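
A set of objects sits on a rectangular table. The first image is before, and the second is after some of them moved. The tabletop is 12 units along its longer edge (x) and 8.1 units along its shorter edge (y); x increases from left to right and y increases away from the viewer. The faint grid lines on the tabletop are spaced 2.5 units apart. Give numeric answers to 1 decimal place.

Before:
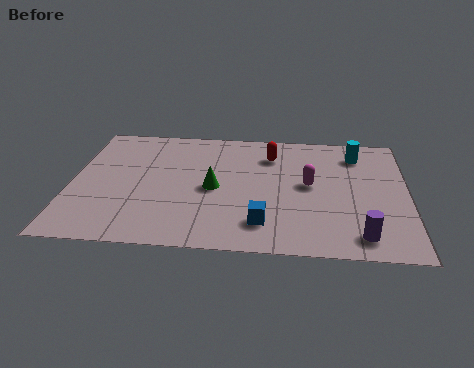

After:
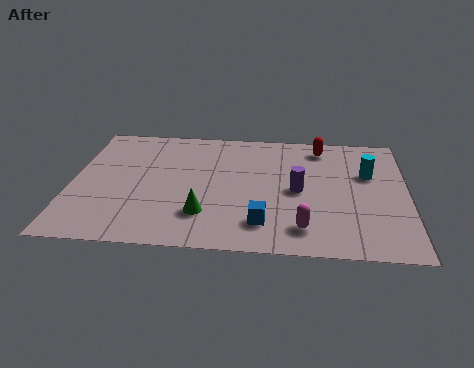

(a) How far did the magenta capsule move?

2.8

From (8.5, 4.3) to (8.3, 1.5), the magenta capsule covered √(0.2² + 2.8²) ≈ 2.8 units.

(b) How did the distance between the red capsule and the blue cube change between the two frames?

+1.1

Before: roughly 4.5 units apart; after: 5.6. That's 1.1 units further apart.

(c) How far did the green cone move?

1.7

From (5.1, 3.8) to (4.8, 2.1), the green cone covered √(0.3² + 1.7²) ≈ 1.7 units.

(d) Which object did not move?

the blue cube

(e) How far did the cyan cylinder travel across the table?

1.4

From (10.2, 6.5) to (10.6, 5.2), the cyan cylinder covered √(0.4² + 1.3²) ≈ 1.4 units.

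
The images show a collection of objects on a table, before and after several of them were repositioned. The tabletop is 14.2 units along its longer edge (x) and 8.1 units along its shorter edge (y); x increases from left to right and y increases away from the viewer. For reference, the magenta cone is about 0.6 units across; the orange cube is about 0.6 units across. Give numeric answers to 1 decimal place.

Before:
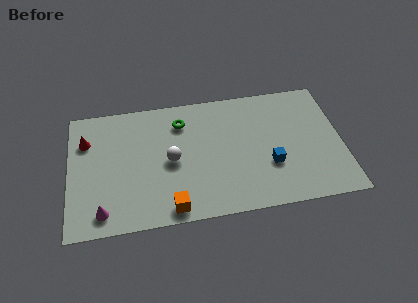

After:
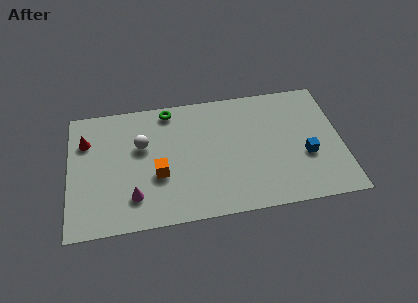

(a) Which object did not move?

the red cone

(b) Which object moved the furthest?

the orange cube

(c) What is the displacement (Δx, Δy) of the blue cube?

(1.9, 0.3)

The blue cube started near (10.4, 2.8) and ended near (12.3, 3.1).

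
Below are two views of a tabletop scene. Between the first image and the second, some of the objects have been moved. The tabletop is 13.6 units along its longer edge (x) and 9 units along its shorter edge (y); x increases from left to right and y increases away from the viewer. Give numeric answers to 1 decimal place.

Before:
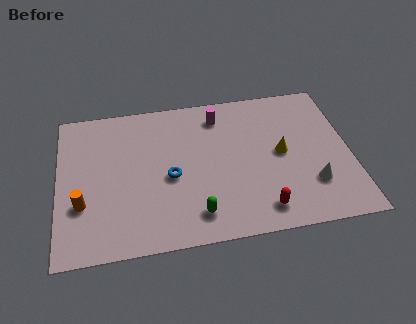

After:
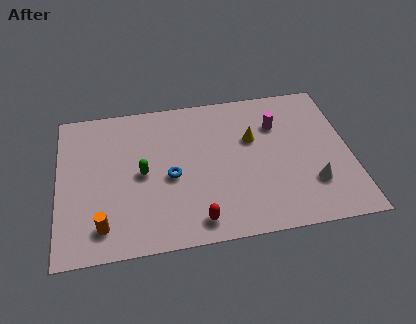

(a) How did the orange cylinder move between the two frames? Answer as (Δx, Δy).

(0.9, -1.4)

The orange cylinder started near (1.1, 3.0) and ended near (2.0, 1.6).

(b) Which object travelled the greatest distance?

the green capsule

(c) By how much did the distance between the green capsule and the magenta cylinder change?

+0.8

The distance was about 5.9 in the first image and 6.7 in the second, so they moved 0.8 units further apart.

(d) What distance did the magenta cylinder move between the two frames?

2.9

The magenta cylinder moved from about (7.6, 7.4) to (10.3, 6.4), a distance of √(2.7² + 1.0²) ≈ 2.9.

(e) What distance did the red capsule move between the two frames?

3.0

From (9.3, 1.4) to (6.3, 1.2), the red capsule covered √(3.0² + 0.2²) ≈ 3.0 units.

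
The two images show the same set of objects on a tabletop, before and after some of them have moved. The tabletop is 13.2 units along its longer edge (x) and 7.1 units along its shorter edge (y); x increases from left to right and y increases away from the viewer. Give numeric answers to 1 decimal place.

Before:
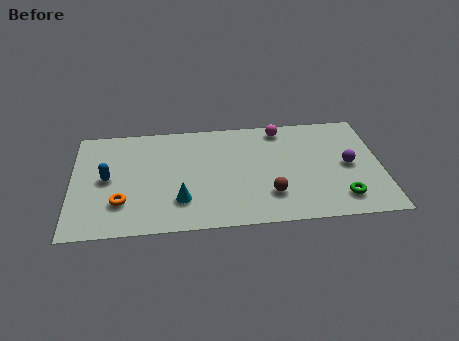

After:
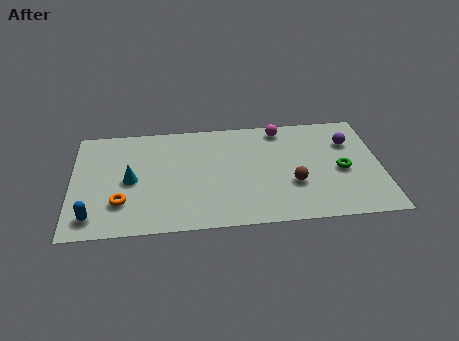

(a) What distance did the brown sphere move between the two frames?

1.2

The brown sphere was near (8.4, 1.9) before and (9.4, 2.5) after, so it travelled √(1.0² + 0.6²) ≈ 1.2 units.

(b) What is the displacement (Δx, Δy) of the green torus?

(0.1, 1.8)

The green torus started near (11.4, 1.4) and ended near (11.5, 3.2).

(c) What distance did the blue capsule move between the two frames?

2.5

The blue capsule was near (1.5, 3.6) before and (0.9, 1.2) after, so it travelled √(0.6² + 2.4²) ≈ 2.5 units.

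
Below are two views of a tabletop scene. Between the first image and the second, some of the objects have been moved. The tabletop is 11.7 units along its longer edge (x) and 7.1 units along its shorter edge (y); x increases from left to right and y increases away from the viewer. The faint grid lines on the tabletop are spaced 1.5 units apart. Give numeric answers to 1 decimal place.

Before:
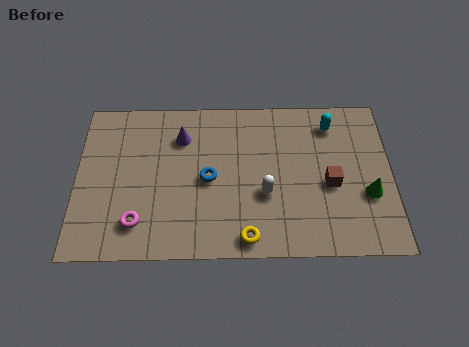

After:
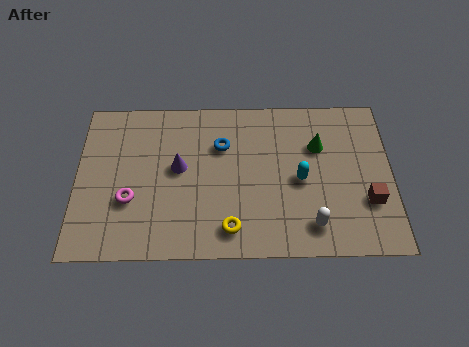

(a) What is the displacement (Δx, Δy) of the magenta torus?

(-0.3, 1.0)

The magenta torus started near (2.3, 1.5) and ended near (2.0, 2.5).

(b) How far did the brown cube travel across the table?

1.6

The brown cube was near (9.4, 3.1) before and (10.8, 2.3) after, so it travelled √(1.4² + 0.8²) ≈ 1.6 units.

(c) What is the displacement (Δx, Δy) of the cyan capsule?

(-1.2, -2.5)

The cyan capsule started near (9.5, 5.8) and ended near (8.3, 3.3).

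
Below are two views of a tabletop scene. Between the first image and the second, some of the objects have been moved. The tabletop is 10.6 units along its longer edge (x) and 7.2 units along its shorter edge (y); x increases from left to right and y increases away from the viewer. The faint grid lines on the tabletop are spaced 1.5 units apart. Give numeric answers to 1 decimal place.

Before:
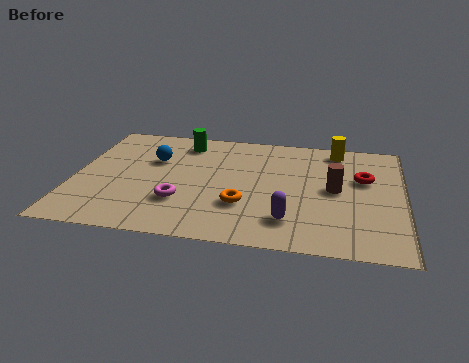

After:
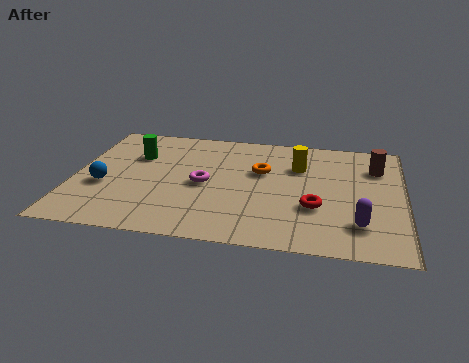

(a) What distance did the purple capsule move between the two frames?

2.2

The purple capsule moved from about (7.0, 1.6) to (9.2, 1.7), a distance of √(2.2² + 0.1²) ≈ 2.2.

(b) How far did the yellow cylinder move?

1.8

The yellow cylinder was near (8.4, 6.3) before and (7.2, 5.0) after, so it travelled √(1.2² + 1.3²) ≈ 1.8 units.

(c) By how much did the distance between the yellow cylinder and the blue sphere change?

+0.5

They were about 6.1 units apart before and 6.6 after — 0.5 units further apart.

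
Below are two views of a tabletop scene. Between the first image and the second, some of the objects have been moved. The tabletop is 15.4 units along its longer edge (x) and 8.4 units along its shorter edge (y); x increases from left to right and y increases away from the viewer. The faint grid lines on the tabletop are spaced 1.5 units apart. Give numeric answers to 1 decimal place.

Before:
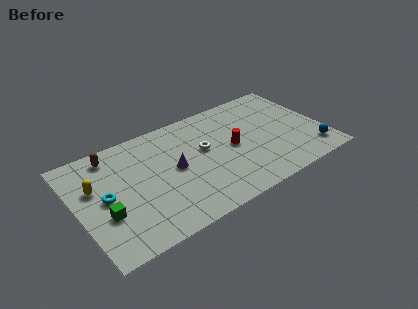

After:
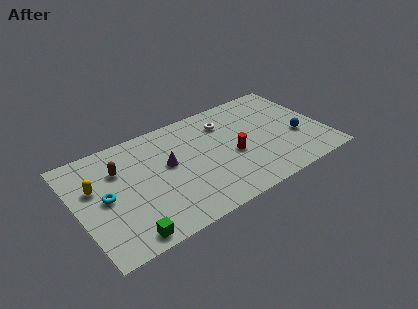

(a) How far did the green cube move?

2.3

The green cube moved from about (1.5, 3.0) to (2.5, 0.9), a distance of √(1.0² + 2.1²) ≈ 2.3.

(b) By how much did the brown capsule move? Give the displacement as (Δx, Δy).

(0.3, -1.3)

The brown capsule started near (2.5, 7.2) and ended near (2.8, 5.9).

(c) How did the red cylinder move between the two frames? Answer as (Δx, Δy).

(-0.1, -0.6)

From the two frames, the red cylinder sits at roughly (9.7, 4.2) before and (9.6, 3.6) after.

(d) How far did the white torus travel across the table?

2.2

The white torus moved from about (8.0, 4.9) to (9.6, 6.4), a distance of √(1.6² + 1.5²) ≈ 2.2.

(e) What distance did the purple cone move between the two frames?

0.6

The purple cone moved from about (6.0, 4.3) to (5.7, 4.8), a distance of √(0.3² + 0.5²) ≈ 0.6.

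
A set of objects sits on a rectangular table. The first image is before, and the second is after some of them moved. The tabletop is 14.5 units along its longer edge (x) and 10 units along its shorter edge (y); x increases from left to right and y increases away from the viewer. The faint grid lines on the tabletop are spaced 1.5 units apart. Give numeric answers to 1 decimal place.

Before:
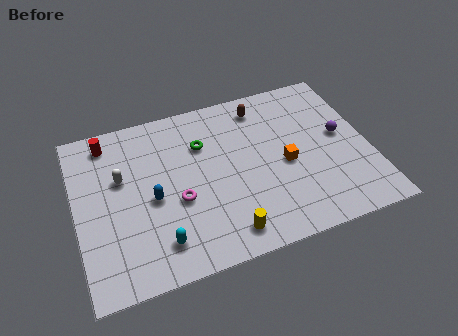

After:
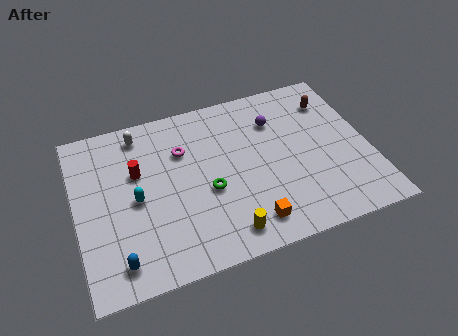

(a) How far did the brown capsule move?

3.6

From (9.5, 8.4) to (13.0, 7.7), the brown capsule covered √(3.5² + 0.7²) ≈ 3.6 units.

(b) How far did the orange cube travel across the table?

3.6

From (10.3, 4.5) to (8.2, 1.6), the orange cube covered √(2.1² + 2.9²) ≈ 3.6 units.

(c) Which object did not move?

the yellow cylinder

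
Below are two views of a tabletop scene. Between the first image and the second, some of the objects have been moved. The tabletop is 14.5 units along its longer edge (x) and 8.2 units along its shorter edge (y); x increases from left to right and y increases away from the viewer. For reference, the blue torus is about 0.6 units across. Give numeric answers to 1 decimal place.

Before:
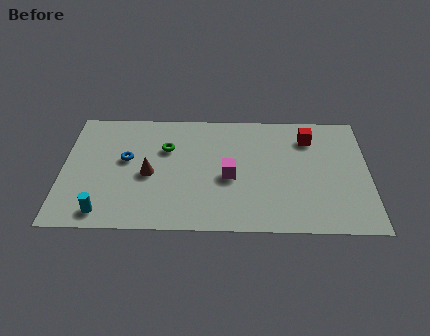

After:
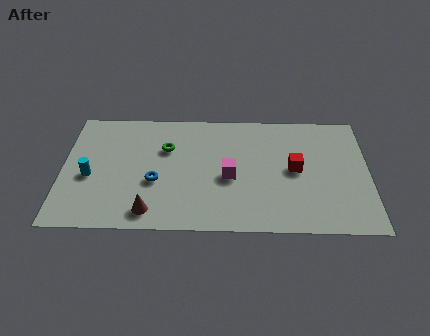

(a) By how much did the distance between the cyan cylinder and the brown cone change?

+0.4

They were about 3.3 units apart before and 3.7 after — 0.4 units further apart.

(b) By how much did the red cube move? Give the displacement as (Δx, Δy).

(-0.7, -2.2)

From the two frames, the red cube sits at roughly (11.7, 6.4) before and (11.0, 4.2) after.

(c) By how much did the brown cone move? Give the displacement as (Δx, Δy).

(0.1, -2.5)

The brown cone started near (4.1, 3.7) and ended near (4.2, 1.2).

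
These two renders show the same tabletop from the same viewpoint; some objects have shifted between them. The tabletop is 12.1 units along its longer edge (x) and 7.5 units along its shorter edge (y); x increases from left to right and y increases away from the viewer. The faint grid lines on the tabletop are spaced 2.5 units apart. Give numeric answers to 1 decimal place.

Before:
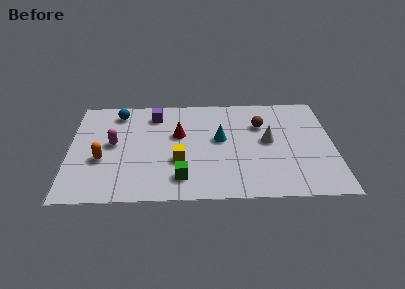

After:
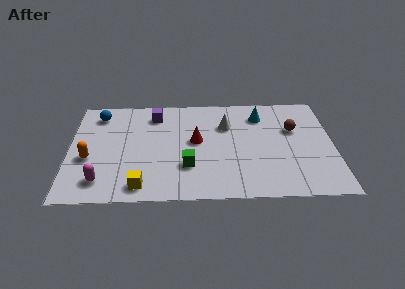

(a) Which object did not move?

the purple cube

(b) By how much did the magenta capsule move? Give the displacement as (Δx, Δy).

(-0.5, -2.6)

The magenta capsule started near (2.0, 4.0) and ended near (1.5, 1.4).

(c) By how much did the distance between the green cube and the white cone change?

-1.3

Before: roughly 4.7 units apart; after: 3.4. That's 1.3 units closer together.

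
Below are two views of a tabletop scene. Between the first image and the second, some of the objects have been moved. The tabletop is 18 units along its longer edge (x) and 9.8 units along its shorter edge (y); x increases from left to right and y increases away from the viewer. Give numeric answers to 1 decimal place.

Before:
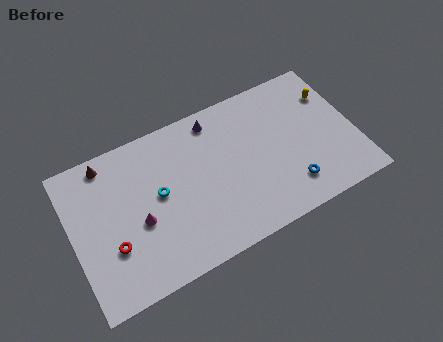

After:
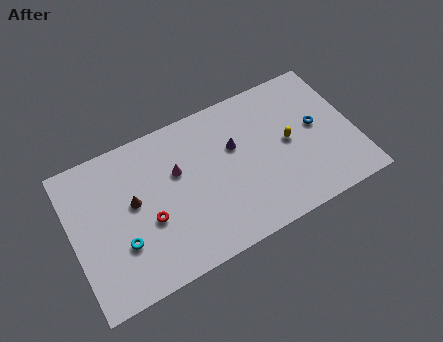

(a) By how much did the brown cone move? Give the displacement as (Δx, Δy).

(1.3, -3.2)

From the two frames, the brown cone sits at roughly (2.6, 8.7) before and (3.9, 5.5) after.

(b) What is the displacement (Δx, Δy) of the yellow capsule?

(-3.1, -2.1)

The yellow capsule started near (16.9, 7.1) and ended near (13.8, 5.0).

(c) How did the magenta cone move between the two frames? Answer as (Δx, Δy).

(2.7, 2.1)

The magenta cone was at about (4.1, 4.1) and moved to about (6.8, 6.2).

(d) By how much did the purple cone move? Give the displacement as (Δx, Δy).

(1.0, -2.3)

The purple cone started near (9.5, 8.5) and ended near (10.5, 6.2).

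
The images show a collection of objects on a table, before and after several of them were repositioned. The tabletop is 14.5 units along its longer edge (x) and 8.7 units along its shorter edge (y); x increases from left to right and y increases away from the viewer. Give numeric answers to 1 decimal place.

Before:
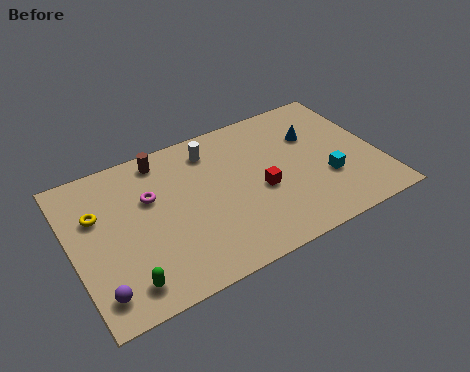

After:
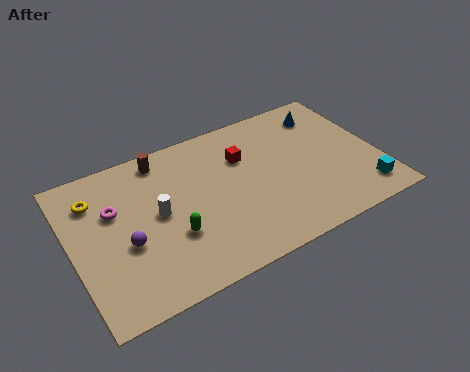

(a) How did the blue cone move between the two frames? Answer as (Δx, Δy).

(0.8, 1.1)

The blue cone started near (11.7, 5.9) and ended near (12.5, 7.0).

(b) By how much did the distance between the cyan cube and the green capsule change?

-0.9

The distance was about 9.9 in the first image and 9.0 in the second, so they moved 0.9 units closer together.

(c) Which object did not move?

the brown cylinder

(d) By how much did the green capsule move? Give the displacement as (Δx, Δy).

(2.4, 1.6)

The green capsule was at about (2.1, 1.4) and moved to about (4.5, 3.0).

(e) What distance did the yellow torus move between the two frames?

0.9

The yellow torus moved from about (1.3, 5.7) to (1.3, 6.6), a distance of √(0.0² + 0.9²) ≈ 0.9.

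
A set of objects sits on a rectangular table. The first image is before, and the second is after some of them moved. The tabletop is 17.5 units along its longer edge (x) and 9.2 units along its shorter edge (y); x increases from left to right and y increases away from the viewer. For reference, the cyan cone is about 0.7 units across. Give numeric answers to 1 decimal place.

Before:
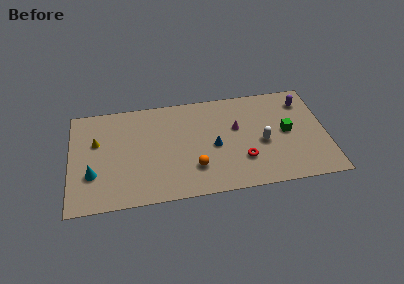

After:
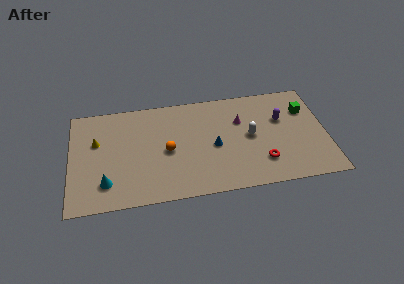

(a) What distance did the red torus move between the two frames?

1.4

From (11.7, 2.7) to (13.0, 2.3), the red torus covered √(1.3² + 0.4²) ≈ 1.4 units.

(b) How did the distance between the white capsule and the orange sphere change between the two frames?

+0.8

The distance was about 4.9 in the first image and 5.7 in the second, so they moved 0.8 units further apart.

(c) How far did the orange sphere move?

2.5

The orange sphere moved from about (8.4, 2.5) to (6.6, 4.3), a distance of √(1.8² + 1.8²) ≈ 2.5.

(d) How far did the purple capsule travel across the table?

2.1

From (16.1, 7.3) to (14.5, 5.9), the purple capsule covered √(1.6² + 1.4²) ≈ 2.1 units.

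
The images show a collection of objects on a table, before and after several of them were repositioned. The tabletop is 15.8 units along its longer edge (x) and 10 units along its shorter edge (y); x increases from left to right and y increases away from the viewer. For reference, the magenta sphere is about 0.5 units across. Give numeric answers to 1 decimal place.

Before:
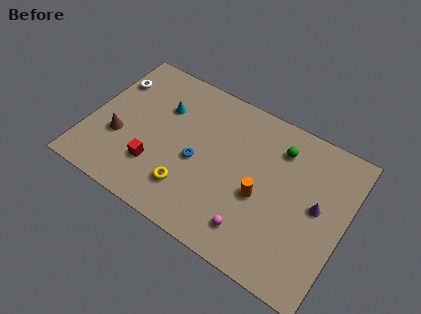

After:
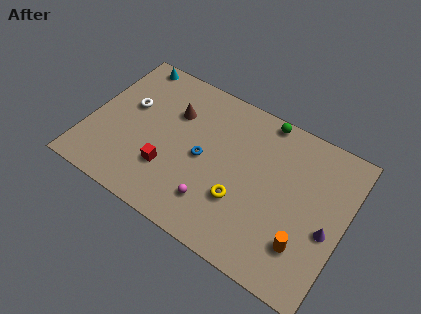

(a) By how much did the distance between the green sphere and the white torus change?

-1.9

They were about 10.5 units apart before and 8.6 after — 1.9 units closer together.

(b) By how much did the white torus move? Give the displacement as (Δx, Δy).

(1.3, -1.3)

The white torus started near (0.9, 7.3) and ended near (2.2, 6.0).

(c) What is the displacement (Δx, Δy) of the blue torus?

(0.3, 0.4)

The blue torus started near (6.8, 4.4) and ended near (7.1, 4.8).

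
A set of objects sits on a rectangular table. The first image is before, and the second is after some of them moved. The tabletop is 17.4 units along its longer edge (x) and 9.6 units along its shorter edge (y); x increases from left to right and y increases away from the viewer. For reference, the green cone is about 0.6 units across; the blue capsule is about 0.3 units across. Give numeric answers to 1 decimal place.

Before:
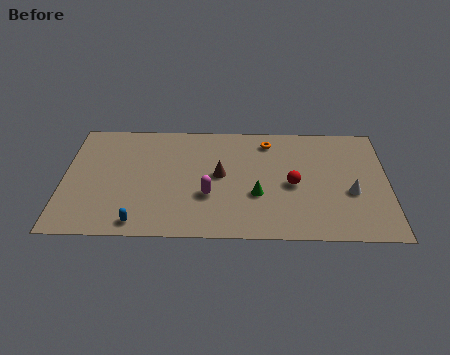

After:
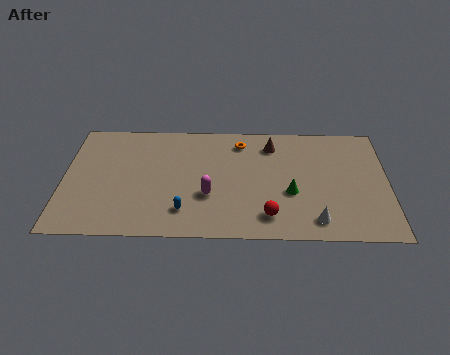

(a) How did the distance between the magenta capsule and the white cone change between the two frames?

-1.6

The distance was about 7.6 in the first image and 6.0 in the second, so they moved 1.6 units closer together.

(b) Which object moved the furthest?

the brown cone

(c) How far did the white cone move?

3.0

The white cone moved from about (15.4, 3.8) to (13.5, 1.5), a distance of √(1.9² + 2.3²) ≈ 3.0.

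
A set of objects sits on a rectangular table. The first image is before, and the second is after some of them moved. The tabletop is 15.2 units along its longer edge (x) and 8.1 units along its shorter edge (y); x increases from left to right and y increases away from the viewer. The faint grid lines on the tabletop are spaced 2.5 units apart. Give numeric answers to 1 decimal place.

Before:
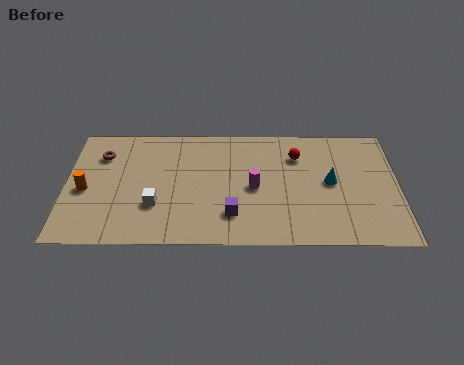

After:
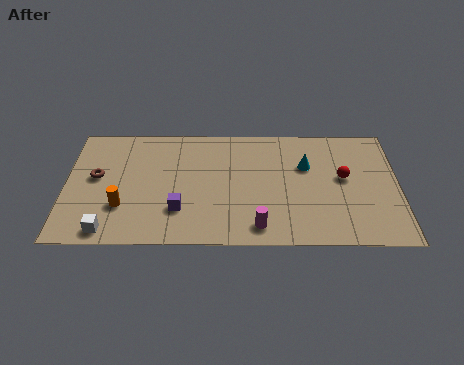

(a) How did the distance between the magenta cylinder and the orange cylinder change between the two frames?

-1.4

The distance was about 7.7 in the first image and 6.3 in the second, so they moved 1.4 units closer together.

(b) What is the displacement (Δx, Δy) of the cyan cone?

(-1.1, 1.1)

The cyan cone was at about (12.1, 4.2) and moved to about (11.0, 5.3).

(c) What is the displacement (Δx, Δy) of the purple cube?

(-2.4, 0.3)

From the two frames, the purple cube sits at roughly (7.6, 2.0) before and (5.2, 2.3) after.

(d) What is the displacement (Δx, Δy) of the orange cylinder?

(1.7, -1.1)

The orange cylinder started near (0.9, 3.6) and ended near (2.6, 2.5).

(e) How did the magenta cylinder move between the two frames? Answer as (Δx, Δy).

(0.2, -2.6)

The magenta cylinder was at about (8.6, 3.8) and moved to about (8.8, 1.2).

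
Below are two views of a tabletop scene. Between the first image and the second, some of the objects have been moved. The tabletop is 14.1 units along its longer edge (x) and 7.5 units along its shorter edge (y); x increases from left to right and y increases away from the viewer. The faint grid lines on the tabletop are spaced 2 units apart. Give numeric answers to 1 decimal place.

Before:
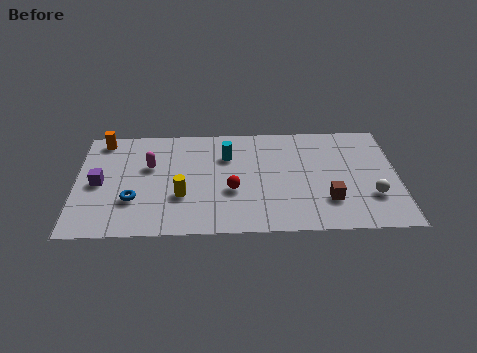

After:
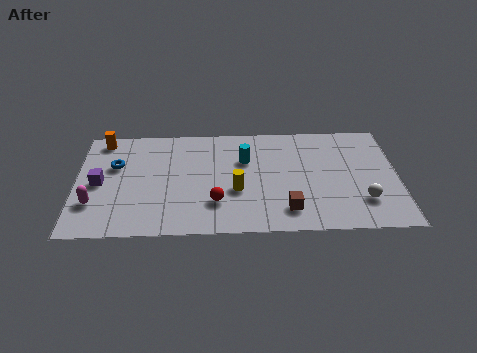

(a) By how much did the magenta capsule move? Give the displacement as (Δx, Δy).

(-2.4, -2.5)

The magenta capsule was at about (3.2, 4.7) and moved to about (0.8, 2.2).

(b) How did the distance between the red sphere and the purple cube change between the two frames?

-0.5

The distance was about 5.8 in the first image and 5.3 in the second, so they moved 0.5 units closer together.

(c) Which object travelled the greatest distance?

the magenta capsule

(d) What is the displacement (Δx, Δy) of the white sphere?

(-0.4, -0.3)

From the two frames, the white sphere sits at roughly (12.9, 2.3) before and (12.5, 2.0) after.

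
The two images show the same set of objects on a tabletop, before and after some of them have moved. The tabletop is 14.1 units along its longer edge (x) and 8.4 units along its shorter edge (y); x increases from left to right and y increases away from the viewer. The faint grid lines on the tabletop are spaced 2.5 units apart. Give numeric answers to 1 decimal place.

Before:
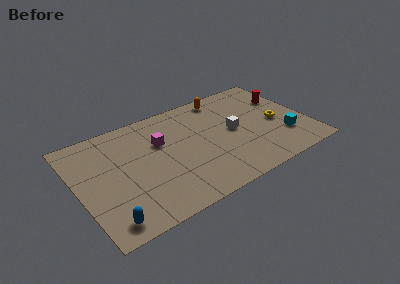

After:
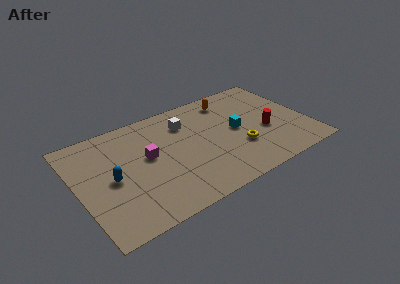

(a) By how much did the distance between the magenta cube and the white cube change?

-1.5

The distance was about 4.6 in the first image and 3.1 in the second, so they moved 1.5 units closer together.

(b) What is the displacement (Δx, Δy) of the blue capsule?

(0.7, 2.9)

The blue capsule was at about (1.3, 1.1) and moved to about (2.0, 4.0).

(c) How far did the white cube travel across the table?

3.4

The white cube moved from about (9.6, 4.3) to (6.9, 6.3), a distance of √(2.7² + 2.0²) ≈ 3.4.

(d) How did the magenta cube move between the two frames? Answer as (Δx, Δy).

(-0.9, -0.8)

The magenta cube started near (5.2, 5.5) and ended near (4.3, 4.7).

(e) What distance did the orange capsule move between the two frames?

0.5

From (9.5, 7.4) to (9.8, 7.0), the orange capsule covered √(0.3² + 0.4²) ≈ 0.5 units.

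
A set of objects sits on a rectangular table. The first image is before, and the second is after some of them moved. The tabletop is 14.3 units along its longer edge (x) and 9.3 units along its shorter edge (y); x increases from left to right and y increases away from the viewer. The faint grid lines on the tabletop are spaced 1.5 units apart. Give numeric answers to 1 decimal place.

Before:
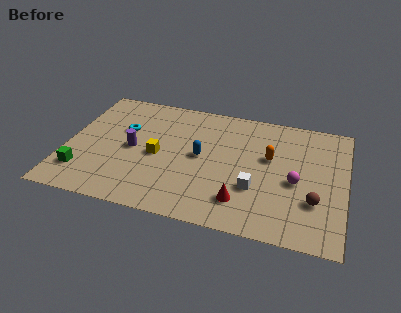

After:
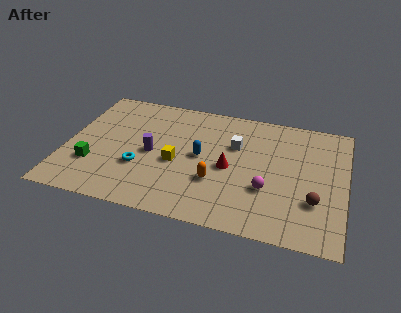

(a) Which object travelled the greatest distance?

the orange capsule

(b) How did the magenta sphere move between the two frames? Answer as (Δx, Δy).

(-1.4, -0.9)

The magenta sphere was at about (11.8, 4.1) and moved to about (10.4, 3.2).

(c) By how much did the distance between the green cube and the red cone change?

-1.1

The distance was about 8.2 in the first image and 7.1 in the second, so they moved 1.1 units closer together.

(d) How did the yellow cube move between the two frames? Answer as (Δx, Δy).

(1.0, -0.3)

The yellow cube was at about (4.7, 4.3) and moved to about (5.7, 4.0).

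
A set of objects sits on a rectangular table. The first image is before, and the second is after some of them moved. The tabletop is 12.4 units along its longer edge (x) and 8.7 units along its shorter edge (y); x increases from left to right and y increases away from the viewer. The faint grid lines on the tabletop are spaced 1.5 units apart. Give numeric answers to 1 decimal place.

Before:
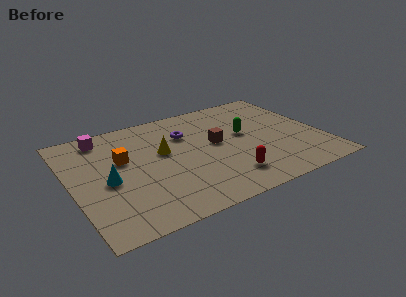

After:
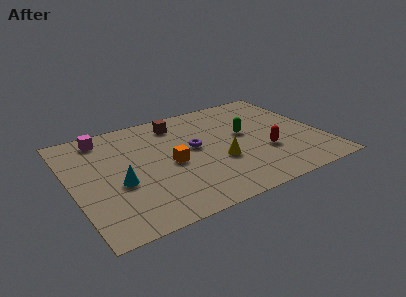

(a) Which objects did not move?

the green capsule and the magenta cube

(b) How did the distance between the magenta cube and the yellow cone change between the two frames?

+3.1

The distance was about 3.6 in the first image and 6.7 in the second, so they moved 3.1 units further apart.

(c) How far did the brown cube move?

3.0

The brown cube moved from about (7.2, 4.7) to (5.6, 7.2), a distance of √(1.6² + 2.5²) ≈ 3.0.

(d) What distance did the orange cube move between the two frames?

2.6

The orange cube was near (2.6, 5.3) before and (4.8, 4.0) after, so it travelled √(2.2² + 1.3²) ≈ 2.6 units.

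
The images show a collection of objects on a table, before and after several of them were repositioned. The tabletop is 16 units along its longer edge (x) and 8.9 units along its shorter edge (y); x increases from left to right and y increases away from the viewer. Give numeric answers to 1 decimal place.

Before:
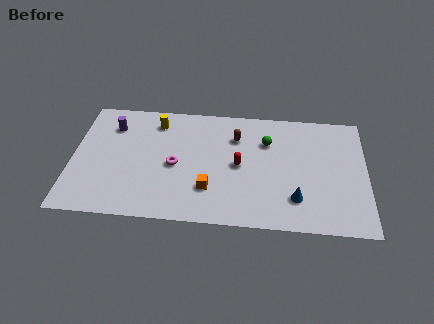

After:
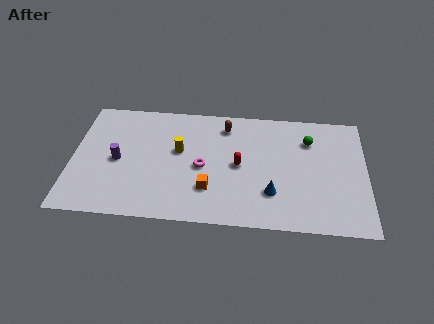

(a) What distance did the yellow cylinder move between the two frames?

2.5

From (4.5, 7.3) to (5.8, 5.2), the yellow cylinder covered √(1.3² + 2.1²) ≈ 2.5 units.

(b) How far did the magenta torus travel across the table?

1.5

From (5.6, 4.1) to (7.1, 4.1), the magenta torus covered √(1.5² + 0.0²) ≈ 1.5 units.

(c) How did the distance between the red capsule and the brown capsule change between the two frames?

+0.9

The distance was about 2.1 in the first image and 3.0 in the second, so they moved 0.9 units further apart.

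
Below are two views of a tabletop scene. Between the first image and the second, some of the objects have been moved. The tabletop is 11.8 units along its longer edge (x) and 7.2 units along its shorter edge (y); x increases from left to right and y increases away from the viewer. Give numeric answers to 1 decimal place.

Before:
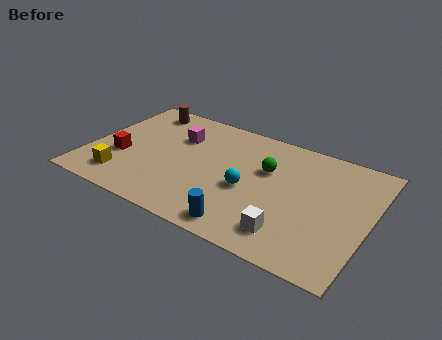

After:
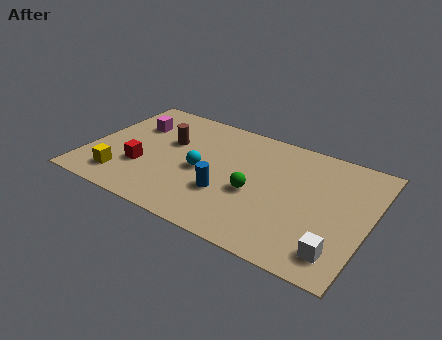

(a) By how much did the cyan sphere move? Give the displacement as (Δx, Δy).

(-2.0, 0.2)

The cyan sphere started near (6.8, 3.1) and ended near (4.8, 3.3).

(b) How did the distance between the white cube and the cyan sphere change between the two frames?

+3.7

The distance was about 2.6 in the first image and 6.3 in the second, so they moved 3.7 units further apart.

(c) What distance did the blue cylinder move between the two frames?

1.8

From (7.0, 0.9) to (6.0, 2.4), the blue cylinder covered √(1.0² + 1.5²) ≈ 1.8 units.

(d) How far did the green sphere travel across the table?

1.6

The green sphere moved from about (7.4, 4.6) to (7.1, 3.0), a distance of √(0.3² + 1.6²) ≈ 1.6.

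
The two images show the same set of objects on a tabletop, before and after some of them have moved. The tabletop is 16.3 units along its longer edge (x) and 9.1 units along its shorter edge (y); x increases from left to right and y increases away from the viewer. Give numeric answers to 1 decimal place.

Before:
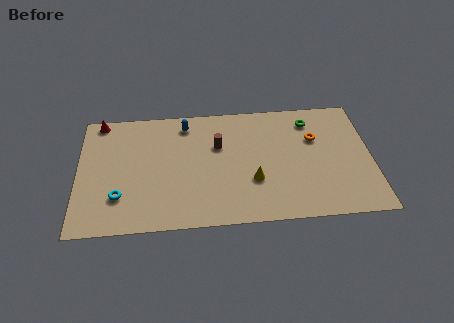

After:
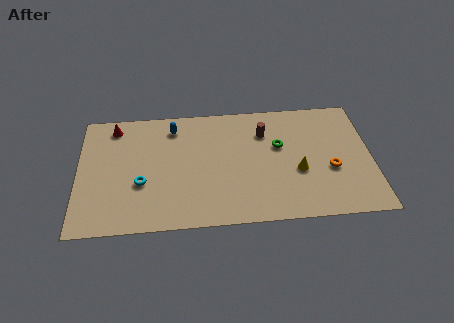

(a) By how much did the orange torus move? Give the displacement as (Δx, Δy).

(0.8, -2.4)

The orange torus started near (13.2, 6.0) and ended near (14.0, 3.6).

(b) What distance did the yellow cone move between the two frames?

2.5

The yellow cone moved from about (9.7, 3.1) to (12.2, 3.6), a distance of √(2.5² + 0.5²) ≈ 2.5.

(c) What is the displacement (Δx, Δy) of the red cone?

(0.8, -0.5)

The red cone started near (1.2, 8.3) and ended near (2.0, 7.8).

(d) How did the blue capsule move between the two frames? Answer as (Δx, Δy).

(-0.7, -0.2)

The blue capsule was at about (6.0, 7.7) and moved to about (5.3, 7.5).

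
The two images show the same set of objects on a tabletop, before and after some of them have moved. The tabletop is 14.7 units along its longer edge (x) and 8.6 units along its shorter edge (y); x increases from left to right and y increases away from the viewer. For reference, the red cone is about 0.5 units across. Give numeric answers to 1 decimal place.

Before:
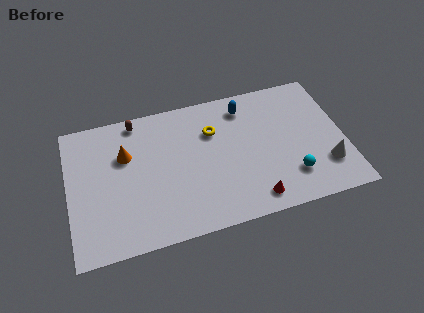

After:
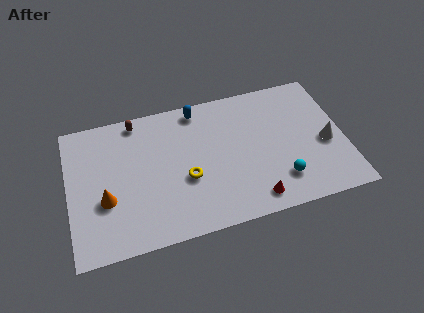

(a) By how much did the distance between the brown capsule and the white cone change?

-0.5

Before: roughly 11.2 units apart; after: 10.7. That's 0.5 units closer together.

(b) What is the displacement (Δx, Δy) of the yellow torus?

(-1.6, -2.6)

The yellow torus was at about (7.8, 6.0) and moved to about (6.2, 3.4).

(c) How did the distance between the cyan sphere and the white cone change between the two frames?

+1.2

Before: roughly 1.9 units apart; after: 3.1. That's 1.2 units further apart.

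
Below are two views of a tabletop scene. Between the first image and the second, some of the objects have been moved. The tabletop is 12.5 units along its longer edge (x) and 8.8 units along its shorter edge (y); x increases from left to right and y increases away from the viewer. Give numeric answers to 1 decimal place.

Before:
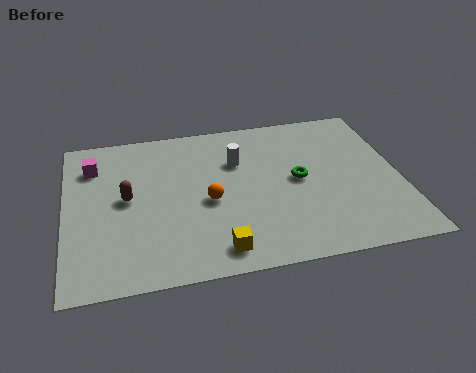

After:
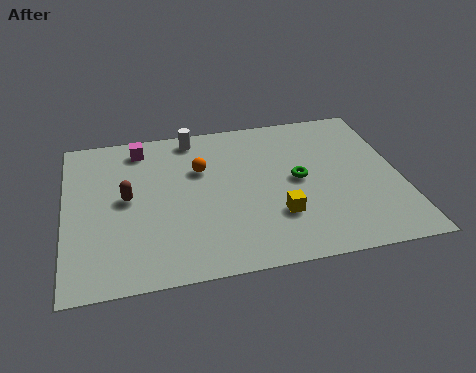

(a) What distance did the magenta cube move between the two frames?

2.0

The magenta cube was near (1.1, 6.7) before and (2.9, 7.5) after, so it travelled √(1.8² + 0.8²) ≈ 2.0 units.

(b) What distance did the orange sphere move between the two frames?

1.9

The orange sphere moved from about (5.3, 3.9) to (5.1, 5.8), a distance of √(0.2² + 1.9²) ≈ 1.9.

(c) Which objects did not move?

the green torus and the brown capsule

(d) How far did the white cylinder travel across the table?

2.4

The white cylinder moved from about (6.5, 6.0) to (4.9, 7.8), a distance of √(1.6² + 1.8²) ≈ 2.4.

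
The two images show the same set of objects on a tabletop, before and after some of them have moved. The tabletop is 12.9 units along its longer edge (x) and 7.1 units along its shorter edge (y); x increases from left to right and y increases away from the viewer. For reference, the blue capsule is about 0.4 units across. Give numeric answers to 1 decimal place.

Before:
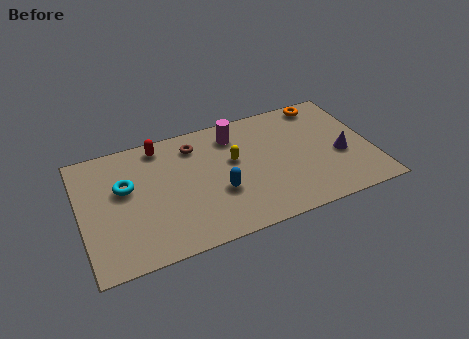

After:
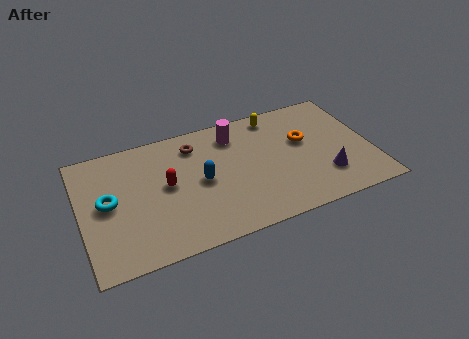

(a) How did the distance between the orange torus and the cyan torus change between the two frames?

-0.5

Before: roughly 9.3 units apart; after: 8.8. That's 0.5 units closer together.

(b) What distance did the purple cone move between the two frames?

1.3

From (11.5, 2.9) to (10.7, 1.9), the purple cone covered √(0.8² + 1.0²) ≈ 1.3 units.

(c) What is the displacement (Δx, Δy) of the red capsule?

(0.1, -2.4)

The red capsule started near (3.7, 6.2) and ended near (3.8, 3.8).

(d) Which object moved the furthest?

the yellow capsule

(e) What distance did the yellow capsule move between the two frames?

2.9

From (6.8, 4.2) to (8.9, 6.2), the yellow capsule covered √(2.1² + 2.0²) ≈ 2.9 units.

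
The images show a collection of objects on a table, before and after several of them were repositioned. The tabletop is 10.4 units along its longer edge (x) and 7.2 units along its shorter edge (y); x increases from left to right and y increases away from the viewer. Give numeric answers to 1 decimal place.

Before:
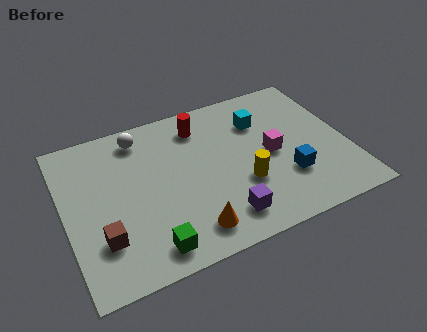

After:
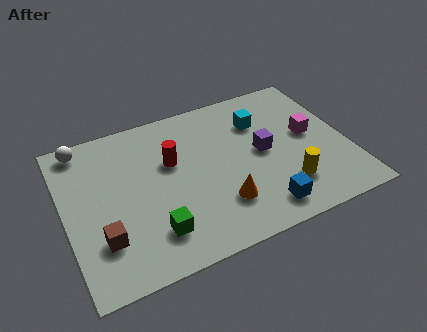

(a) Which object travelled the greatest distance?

the purple cube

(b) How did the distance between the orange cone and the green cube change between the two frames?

+1.0

They were about 1.5 units apart before and 2.5 after — 1.0 units further apart.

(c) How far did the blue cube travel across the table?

1.6

The blue cube moved from about (8.0, 2.2) to (6.9, 1.1), a distance of √(1.1² + 1.1²) ≈ 1.6.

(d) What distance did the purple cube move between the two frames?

3.0

From (5.5, 1.3) to (7.3, 3.7), the purple cube covered √(1.8² + 2.4²) ≈ 3.0 units.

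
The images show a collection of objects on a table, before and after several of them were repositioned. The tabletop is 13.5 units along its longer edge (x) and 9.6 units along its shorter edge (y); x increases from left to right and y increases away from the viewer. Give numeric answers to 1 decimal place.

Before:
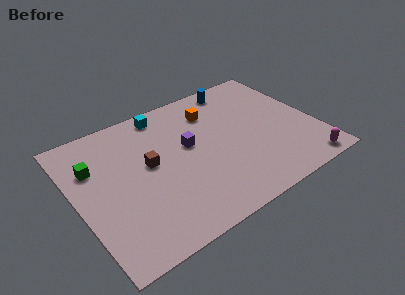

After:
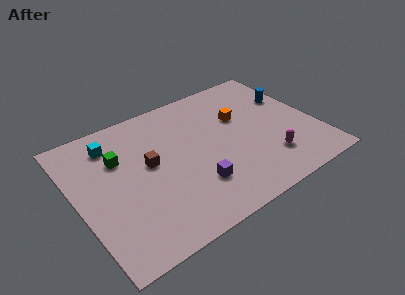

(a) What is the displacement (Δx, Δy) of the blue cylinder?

(2.7, -2.2)

The blue cylinder started near (9.8, 8.5) and ended near (12.5, 6.3).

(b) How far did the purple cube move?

2.9

From (6.4, 5.5) to (6.2, 2.6), the purple cube covered √(0.2² + 2.9²) ≈ 2.9 units.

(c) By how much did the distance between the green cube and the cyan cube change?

-3.5

They were about 4.7 units apart before and 1.2 after — 3.5 units closer together.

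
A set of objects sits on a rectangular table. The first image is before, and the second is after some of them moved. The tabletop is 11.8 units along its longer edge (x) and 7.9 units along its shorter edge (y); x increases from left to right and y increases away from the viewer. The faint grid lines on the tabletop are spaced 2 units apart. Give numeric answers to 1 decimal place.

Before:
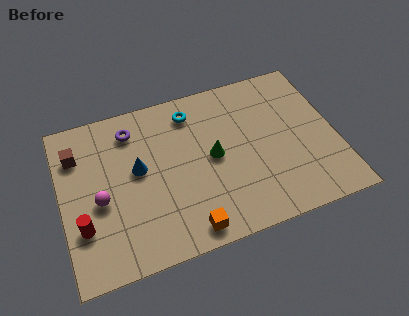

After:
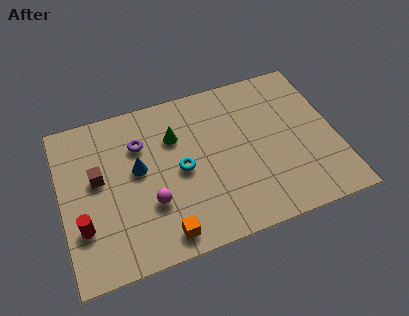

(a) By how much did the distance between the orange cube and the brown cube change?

-2.3

Before: roughly 6.6 units apart; after: 4.3. That's 2.3 units closer together.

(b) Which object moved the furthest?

the cyan torus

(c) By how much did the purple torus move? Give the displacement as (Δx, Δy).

(0.3, -0.8)

The purple torus started near (3.2, 6.4) and ended near (3.5, 5.6).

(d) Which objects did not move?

the red cylinder and the blue cone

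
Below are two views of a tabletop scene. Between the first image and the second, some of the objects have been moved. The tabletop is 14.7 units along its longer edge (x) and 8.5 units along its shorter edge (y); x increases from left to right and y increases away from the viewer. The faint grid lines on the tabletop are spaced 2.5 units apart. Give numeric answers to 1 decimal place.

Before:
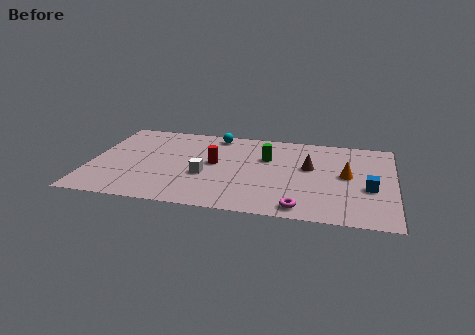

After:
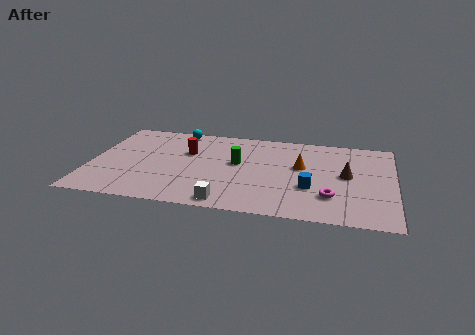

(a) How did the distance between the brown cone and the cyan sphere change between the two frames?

+3.7

The distance was about 5.3 in the first image and 9.0 in the second, so they moved 3.7 units further apart.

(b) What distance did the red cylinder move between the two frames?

1.7

From (6.0, 4.6) to (4.6, 5.5), the red cylinder covered √(1.4² + 0.9²) ≈ 1.7 units.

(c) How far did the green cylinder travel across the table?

1.6

The green cylinder moved from about (8.5, 5.6) to (7.1, 4.8), a distance of √(1.4² + 0.8²) ≈ 1.6.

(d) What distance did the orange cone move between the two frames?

2.3

The orange cone moved from about (12.4, 4.5) to (10.2, 5.0), a distance of √(2.2² + 0.5²) ≈ 2.3.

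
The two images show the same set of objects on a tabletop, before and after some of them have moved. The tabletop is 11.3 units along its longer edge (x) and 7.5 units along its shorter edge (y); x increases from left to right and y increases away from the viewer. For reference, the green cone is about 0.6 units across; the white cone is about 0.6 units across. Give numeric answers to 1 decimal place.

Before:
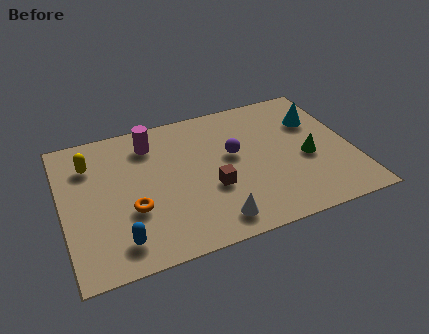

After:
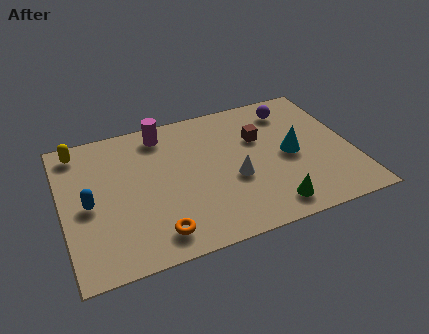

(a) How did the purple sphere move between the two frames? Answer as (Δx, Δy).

(2.5, 1.8)

The purple sphere started near (6.7, 4.3) and ended near (9.2, 6.1).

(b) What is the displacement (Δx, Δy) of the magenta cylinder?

(0.5, 0.4)

From the two frames, the magenta cylinder sits at roughly (3.6, 6.0) before and (4.1, 6.4) after.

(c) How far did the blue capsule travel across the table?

2.4

From (2.0, 1.3) to (1.0, 3.5), the blue capsule covered √(1.0² + 2.2²) ≈ 2.4 units.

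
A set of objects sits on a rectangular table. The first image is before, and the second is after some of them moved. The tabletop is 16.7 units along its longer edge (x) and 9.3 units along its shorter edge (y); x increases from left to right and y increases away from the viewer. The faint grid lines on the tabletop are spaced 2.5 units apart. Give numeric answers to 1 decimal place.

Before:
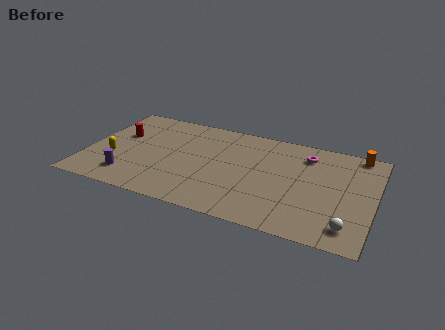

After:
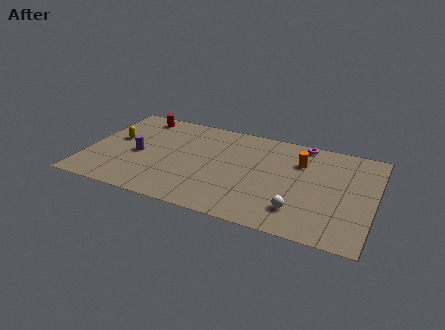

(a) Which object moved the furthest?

the orange cylinder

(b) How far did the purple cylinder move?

2.3

From (2.7, 1.9) to (3.0, 4.2), the purple cylinder covered √(0.3² + 2.3²) ≈ 2.3 units.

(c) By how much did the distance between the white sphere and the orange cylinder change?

-2.4

The distance was about 6.9 in the first image and 4.5 in the second, so they moved 2.4 units closer together.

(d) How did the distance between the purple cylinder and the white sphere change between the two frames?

-2.9

Before: roughly 12.7 units apart; after: 9.8. That's 2.9 units closer together.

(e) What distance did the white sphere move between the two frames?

2.8

From (15.4, 1.6) to (12.6, 2.1), the white sphere covered √(2.8² + 0.5²) ≈ 2.8 units.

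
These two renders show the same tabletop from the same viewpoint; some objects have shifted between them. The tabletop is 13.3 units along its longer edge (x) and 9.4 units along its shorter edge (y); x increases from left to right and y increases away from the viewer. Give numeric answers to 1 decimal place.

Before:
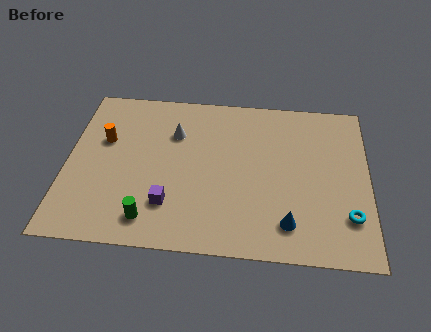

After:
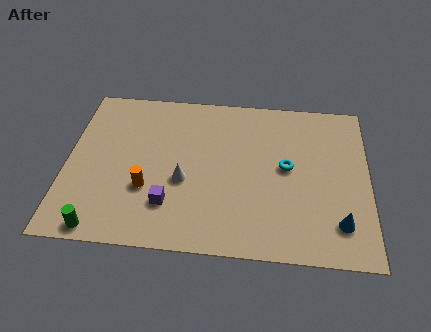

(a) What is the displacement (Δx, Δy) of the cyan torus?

(-2.7, 2.6)

From the two frames, the cyan torus sits at roughly (12.4, 2.4) before and (9.7, 5.0) after.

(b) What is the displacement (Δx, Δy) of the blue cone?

(2.2, 0.2)

The blue cone was at about (9.8, 1.8) and moved to about (12.0, 2.0).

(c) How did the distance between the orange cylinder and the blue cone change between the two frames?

-0.7

The distance was about 9.2 in the first image and 8.5 in the second, so they moved 0.7 units closer together.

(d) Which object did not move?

the purple cube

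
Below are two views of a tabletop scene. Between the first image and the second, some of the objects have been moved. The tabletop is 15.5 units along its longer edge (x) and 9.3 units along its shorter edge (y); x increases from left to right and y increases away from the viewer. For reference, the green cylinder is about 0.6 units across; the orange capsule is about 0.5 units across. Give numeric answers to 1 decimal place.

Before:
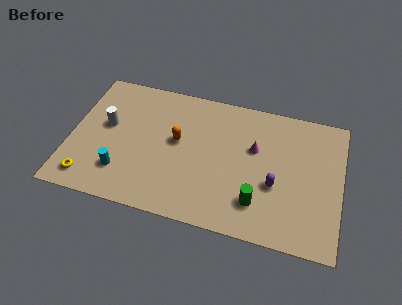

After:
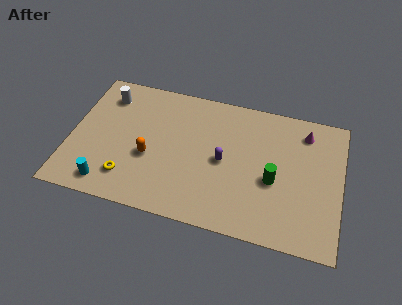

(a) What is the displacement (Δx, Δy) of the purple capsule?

(-3.0, 0.9)

From the two frames, the purple capsule sits at roughly (11.8, 3.6) before and (8.8, 4.5) after.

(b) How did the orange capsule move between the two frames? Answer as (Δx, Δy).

(-1.5, -1.5)

From the two frames, the orange capsule sits at roughly (6.1, 5.2) before and (4.6, 3.7) after.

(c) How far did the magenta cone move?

3.3

The magenta cone was near (10.5, 5.8) before and (13.3, 7.6) after, so it travelled √(2.8² + 1.8²) ≈ 3.3 units.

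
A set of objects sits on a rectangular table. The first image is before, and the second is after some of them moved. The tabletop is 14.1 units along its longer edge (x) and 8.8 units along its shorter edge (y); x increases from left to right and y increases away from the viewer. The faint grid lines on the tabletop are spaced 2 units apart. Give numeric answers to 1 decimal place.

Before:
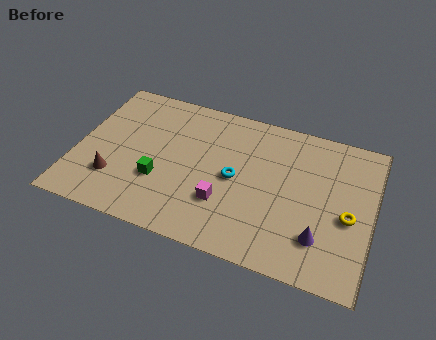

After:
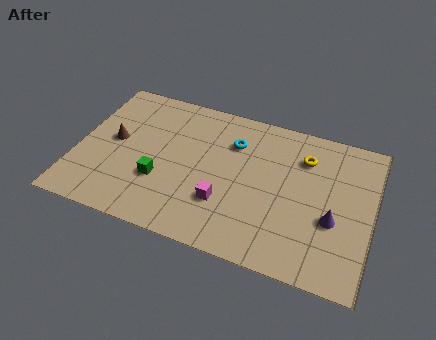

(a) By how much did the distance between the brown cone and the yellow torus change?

-1.9

The distance was about 11.1 in the first image and 9.2 in the second, so they moved 1.9 units closer together.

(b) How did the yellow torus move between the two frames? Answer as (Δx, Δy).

(-2.3, 2.8)

The yellow torus started near (13.0, 3.8) and ended near (10.7, 6.6).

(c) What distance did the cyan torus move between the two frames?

2.1

From (7.6, 4.3) to (7.3, 6.4), the cyan torus covered √(0.3² + 2.1²) ≈ 2.1 units.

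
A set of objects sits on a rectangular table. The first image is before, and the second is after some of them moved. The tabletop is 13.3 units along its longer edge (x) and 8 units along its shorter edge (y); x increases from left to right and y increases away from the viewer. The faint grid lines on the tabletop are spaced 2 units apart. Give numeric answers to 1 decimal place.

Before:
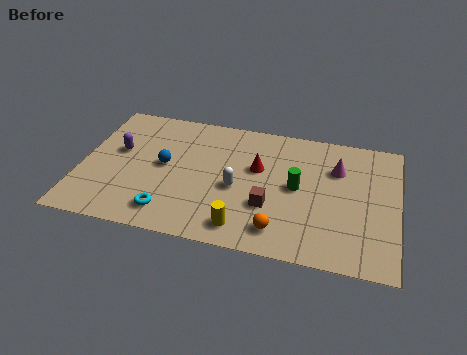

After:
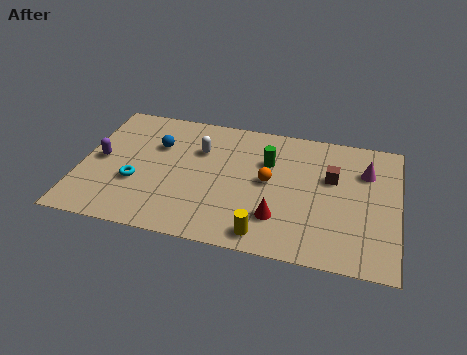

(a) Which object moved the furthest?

the brown cube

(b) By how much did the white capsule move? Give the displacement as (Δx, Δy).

(-1.7, 2.0)

The white capsule was at about (6.6, 3.5) and moved to about (4.9, 5.5).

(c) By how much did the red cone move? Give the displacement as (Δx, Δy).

(1.0, -2.8)

The red cone started near (7.4, 4.9) and ended near (8.4, 2.1).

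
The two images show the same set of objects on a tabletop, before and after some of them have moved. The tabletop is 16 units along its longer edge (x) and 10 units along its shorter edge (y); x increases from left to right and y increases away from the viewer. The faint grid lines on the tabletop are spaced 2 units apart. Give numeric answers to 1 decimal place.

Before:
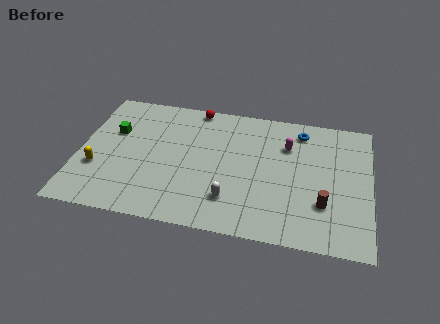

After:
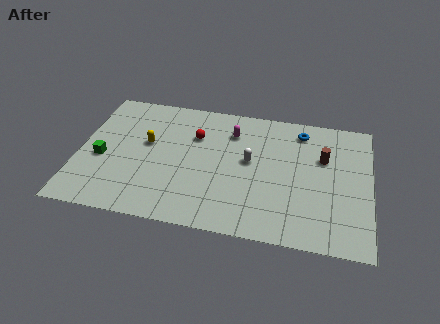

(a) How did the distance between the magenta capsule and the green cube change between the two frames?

-1.8

Before: roughly 9.6 units apart; after: 7.8. That's 1.8 units closer together.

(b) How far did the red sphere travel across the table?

2.3

From (6.2, 9.2) to (6.3, 6.9), the red sphere covered √(0.1² + 2.3²) ≈ 2.3 units.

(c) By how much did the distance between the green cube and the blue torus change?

+1.1

The distance was about 10.5 in the first image and 11.6 in the second, so they moved 1.1 units further apart.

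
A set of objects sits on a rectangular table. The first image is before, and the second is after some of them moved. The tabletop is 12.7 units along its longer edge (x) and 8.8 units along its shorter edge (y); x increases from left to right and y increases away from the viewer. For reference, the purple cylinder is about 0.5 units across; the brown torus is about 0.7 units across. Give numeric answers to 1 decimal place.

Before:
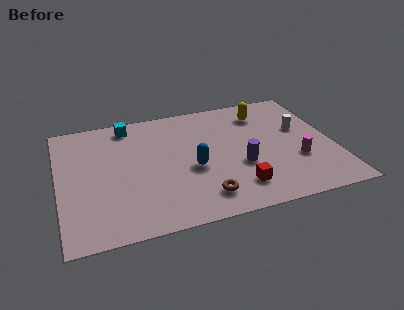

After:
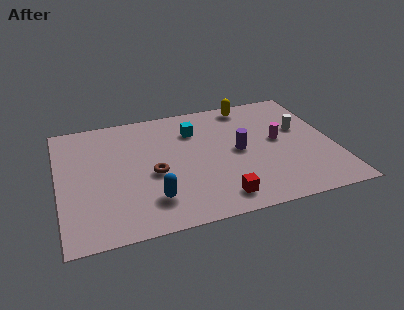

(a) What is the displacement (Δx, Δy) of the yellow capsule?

(-0.6, 0.8)

The yellow capsule was at about (9.7, 7.0) and moved to about (9.1, 7.8).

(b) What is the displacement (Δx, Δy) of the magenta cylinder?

(-0.7, 1.7)

The magenta cylinder was at about (10.9, 3.0) and moved to about (10.2, 4.7).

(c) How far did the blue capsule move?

2.6

From (6.1, 3.7) to (4.1, 2.0), the blue capsule covered √(2.0² + 1.7²) ≈ 2.6 units.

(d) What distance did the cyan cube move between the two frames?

3.2

The cyan cube was near (3.4, 7.7) before and (6.4, 6.5) after, so it travelled √(3.0² + 1.2²) ≈ 3.2 units.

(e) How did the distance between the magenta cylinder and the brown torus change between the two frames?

+1.3

Before: roughly 4.7 units apart; after: 6.0. That's 1.3 units further apart.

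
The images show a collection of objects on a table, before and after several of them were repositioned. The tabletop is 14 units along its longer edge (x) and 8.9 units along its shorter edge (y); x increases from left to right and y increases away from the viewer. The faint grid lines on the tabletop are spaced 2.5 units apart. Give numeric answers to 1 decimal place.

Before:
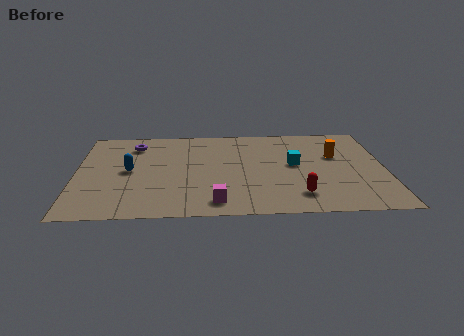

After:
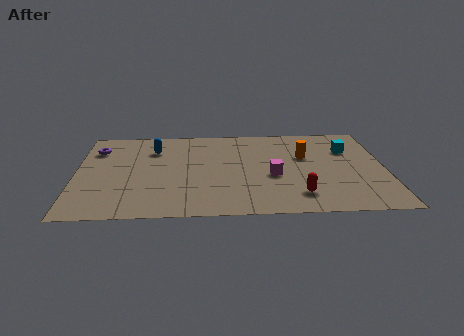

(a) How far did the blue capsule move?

2.4

From (2.4, 4.5) to (3.5, 6.6), the blue capsule covered √(1.1² + 2.1²) ≈ 2.4 units.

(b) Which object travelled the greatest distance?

the magenta cube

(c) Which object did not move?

the red capsule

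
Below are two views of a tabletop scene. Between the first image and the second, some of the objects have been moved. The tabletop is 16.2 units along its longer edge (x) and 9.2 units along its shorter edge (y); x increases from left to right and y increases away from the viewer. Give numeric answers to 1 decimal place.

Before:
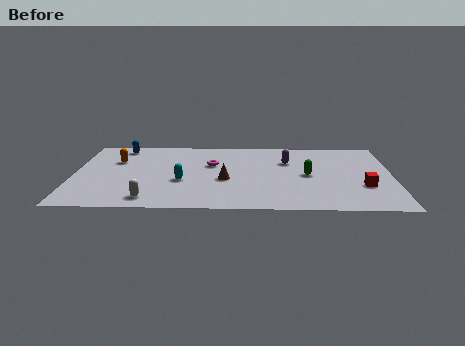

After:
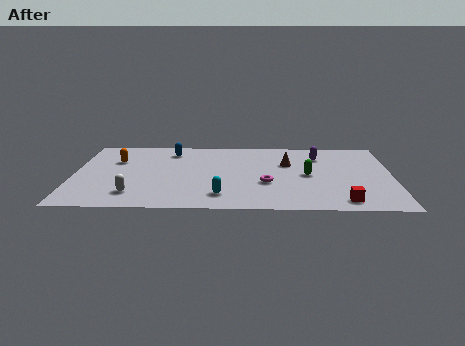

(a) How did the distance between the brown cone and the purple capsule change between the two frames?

-2.2

They were about 4.1 units apart before and 1.9 after — 2.2 units closer together.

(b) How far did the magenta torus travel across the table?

3.7

The magenta torus moved from about (7.0, 5.8) to (9.8, 3.4), a distance of √(2.8² + 2.4²) ≈ 3.7.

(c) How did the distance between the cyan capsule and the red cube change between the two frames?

-3.1

They were about 9.2 units apart before and 6.1 after — 3.1 units closer together.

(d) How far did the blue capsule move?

2.6

The blue capsule moved from about (2.3, 8.0) to (4.9, 7.5), a distance of √(2.6² + 0.5²) ≈ 2.6.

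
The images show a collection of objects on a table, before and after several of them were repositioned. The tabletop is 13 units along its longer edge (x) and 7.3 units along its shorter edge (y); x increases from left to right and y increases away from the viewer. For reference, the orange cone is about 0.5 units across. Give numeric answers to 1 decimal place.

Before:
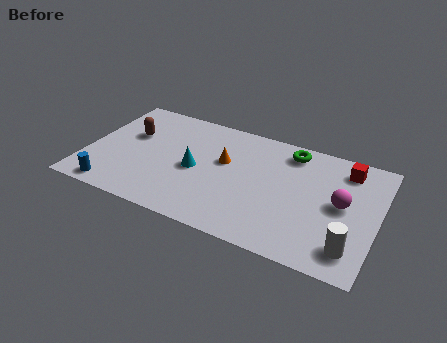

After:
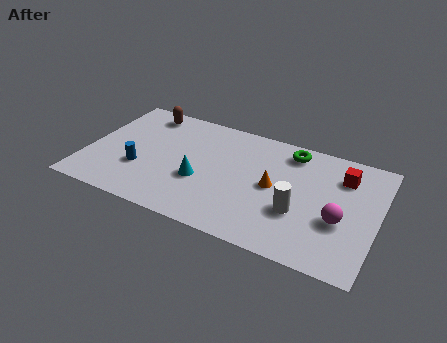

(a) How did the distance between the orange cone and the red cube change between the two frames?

-2.1

The distance was about 5.5 in the first image and 3.4 in the second, so they moved 2.1 units closer together.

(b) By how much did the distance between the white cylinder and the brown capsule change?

-2.4

They were about 10.7 units apart before and 8.3 after — 2.4 units closer together.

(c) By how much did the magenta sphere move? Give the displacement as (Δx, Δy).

(0.0, -1.0)

From the two frames, the magenta sphere sits at roughly (11.4, 3.8) before and (11.4, 2.8) after.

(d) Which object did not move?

the green torus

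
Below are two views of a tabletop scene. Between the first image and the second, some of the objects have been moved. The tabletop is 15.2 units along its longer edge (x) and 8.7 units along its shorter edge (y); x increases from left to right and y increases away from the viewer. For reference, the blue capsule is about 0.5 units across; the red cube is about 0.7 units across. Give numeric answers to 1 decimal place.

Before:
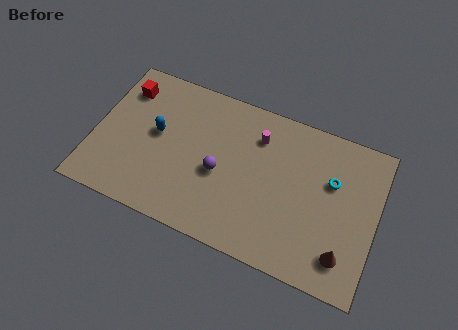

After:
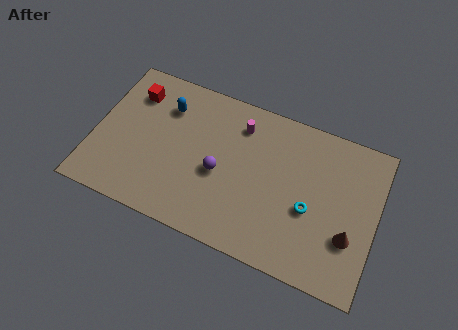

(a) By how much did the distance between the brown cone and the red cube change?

-0.7

They were about 13.4 units apart before and 12.7 after — 0.7 units closer together.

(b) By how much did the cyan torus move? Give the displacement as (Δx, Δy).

(-1.0, -2.0)

The cyan torus was at about (12.7, 5.6) and moved to about (11.7, 3.6).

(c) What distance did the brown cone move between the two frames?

1.1

The brown cone moved from about (13.7, 1.8) to (13.9, 2.9), a distance of √(0.2² + 1.1²) ≈ 1.1.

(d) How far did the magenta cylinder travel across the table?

1.0

The magenta cylinder moved from about (8.6, 6.6) to (7.6, 6.9), a distance of √(1.0² + 0.3²) ≈ 1.0.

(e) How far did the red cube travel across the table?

0.5

From (1.3, 6.8) to (1.8, 6.7), the red cube covered √(0.5² + 0.1²) ≈ 0.5 units.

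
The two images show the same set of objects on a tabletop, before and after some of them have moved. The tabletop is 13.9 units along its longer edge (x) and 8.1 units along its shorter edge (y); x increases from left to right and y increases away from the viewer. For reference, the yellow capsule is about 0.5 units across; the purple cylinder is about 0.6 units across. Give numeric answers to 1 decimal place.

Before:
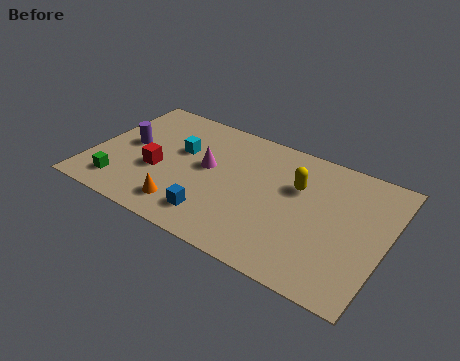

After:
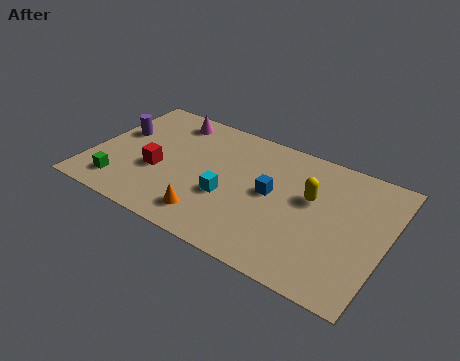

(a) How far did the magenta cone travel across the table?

3.3

The magenta cone was near (5.4, 4.5) before and (3.2, 6.9) after, so it travelled √(2.2² + 2.4²) ≈ 3.3 units.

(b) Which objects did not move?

the red cube and the green cube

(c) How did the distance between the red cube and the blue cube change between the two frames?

+2.0

The distance was about 3.4 in the first image and 5.4 in the second, so they moved 2.0 units further apart.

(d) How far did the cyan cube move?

3.2

The cyan cube moved from about (4.0, 5.0) to (6.6, 3.1), a distance of √(2.6² + 1.9²) ≈ 3.2.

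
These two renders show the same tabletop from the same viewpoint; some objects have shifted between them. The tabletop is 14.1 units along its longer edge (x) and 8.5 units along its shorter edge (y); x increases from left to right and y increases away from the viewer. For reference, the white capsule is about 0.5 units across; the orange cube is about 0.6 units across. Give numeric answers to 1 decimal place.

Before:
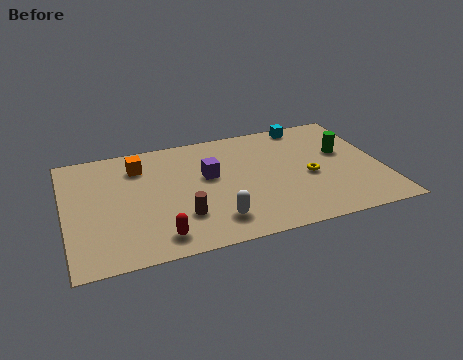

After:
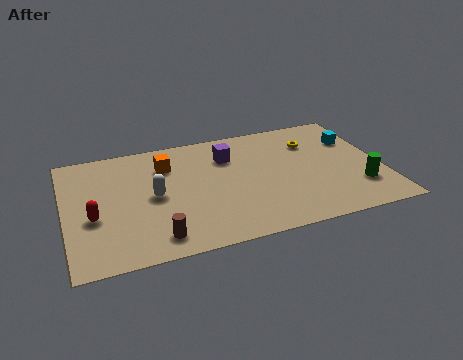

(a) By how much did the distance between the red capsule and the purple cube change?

+2.3

They were about 4.5 units apart before and 6.8 after — 2.3 units further apart.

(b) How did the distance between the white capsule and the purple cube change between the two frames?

+0.7

Before: roughly 3.3 units apart; after: 4.0. That's 0.7 units further apart.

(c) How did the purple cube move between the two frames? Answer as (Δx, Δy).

(1.0, 1.2)

The purple cube started near (6.4, 5.0) and ended near (7.4, 6.2).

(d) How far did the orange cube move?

1.2

From (3.4, 6.6) to (4.6, 6.3), the orange cube covered √(1.2² + 0.3²) ≈ 1.2 units.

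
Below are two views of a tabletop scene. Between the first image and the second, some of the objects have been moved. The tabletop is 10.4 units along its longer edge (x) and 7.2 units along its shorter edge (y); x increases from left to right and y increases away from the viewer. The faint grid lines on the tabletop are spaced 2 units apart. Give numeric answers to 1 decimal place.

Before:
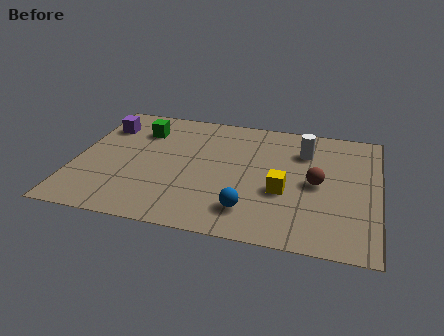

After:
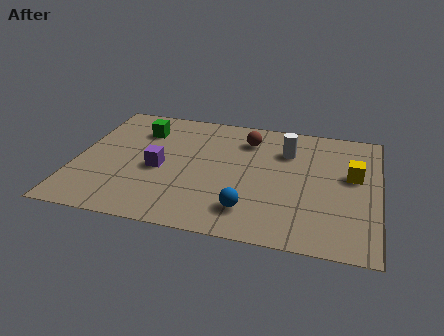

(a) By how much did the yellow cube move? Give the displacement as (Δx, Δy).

(2.3, 1.4)

From the two frames, the yellow cube sits at roughly (7.2, 2.8) before and (9.5, 4.2) after.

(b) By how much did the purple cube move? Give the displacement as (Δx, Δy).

(2.1, -2.2)

The purple cube started near (0.8, 5.4) and ended near (2.9, 3.2).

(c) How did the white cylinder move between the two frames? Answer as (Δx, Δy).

(-0.6, -0.1)

The white cylinder started near (7.8, 5.3) and ended near (7.2, 5.2).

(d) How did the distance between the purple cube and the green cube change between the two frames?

+1.0

They were about 1.3 units apart before and 2.3 after — 1.0 units further apart.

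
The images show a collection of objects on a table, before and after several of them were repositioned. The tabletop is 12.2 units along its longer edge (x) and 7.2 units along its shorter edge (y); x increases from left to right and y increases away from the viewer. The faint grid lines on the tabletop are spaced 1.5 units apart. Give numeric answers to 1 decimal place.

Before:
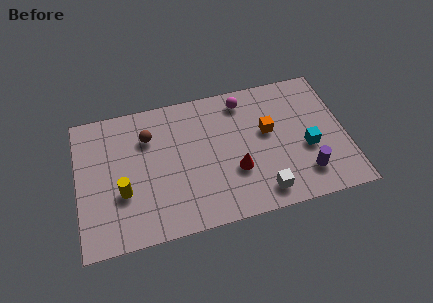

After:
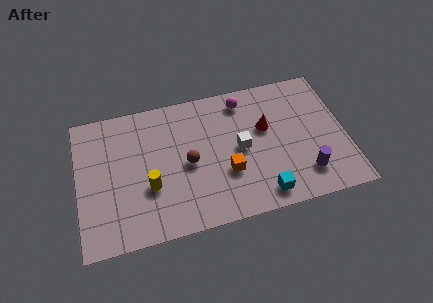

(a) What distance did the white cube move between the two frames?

2.6

From (8.2, 1.1) to (7.4, 3.6), the white cube covered √(0.8² + 2.5²) ≈ 2.6 units.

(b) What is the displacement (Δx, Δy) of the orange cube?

(-2.0, -1.7)

The orange cube started near (8.7, 4.2) and ended near (6.7, 2.5).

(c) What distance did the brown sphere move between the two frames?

2.5

The brown sphere moved from about (3.3, 5.2) to (5.0, 3.4), a distance of √(1.7² + 1.8²) ≈ 2.5.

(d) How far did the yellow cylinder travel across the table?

1.2

From (2.0, 2.6) to (3.2, 2.6), the yellow cylinder covered √(1.2² + 0.0²) ≈ 1.2 units.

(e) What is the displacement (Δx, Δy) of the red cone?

(1.5, 1.9)

The red cone was at about (7.1, 2.5) and moved to about (8.6, 4.4).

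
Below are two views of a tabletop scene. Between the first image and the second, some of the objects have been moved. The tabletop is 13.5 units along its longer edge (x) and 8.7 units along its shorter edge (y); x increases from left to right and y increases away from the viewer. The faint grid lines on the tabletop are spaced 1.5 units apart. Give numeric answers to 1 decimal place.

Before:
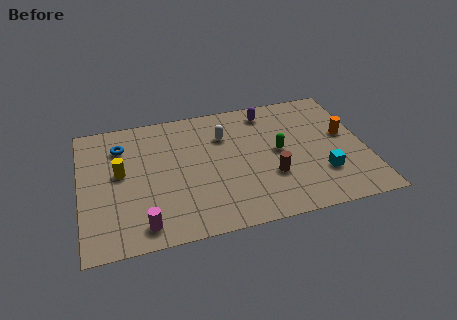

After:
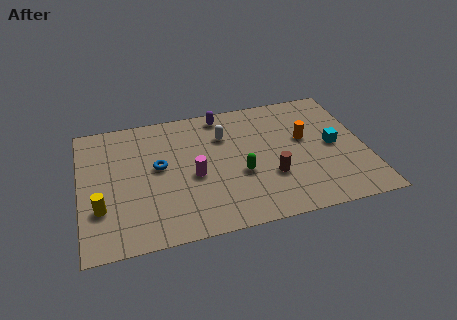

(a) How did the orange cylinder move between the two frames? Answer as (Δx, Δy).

(-1.9, 0.2)

From the two frames, the orange cylinder sits at roughly (12.6, 4.9) before and (10.7, 5.1) after.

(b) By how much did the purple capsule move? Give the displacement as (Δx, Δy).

(-2.2, 0.3)

The purple capsule was at about (9.1, 7.4) and moved to about (6.9, 7.7).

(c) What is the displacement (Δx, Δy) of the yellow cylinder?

(-1.0, -2.1)

The yellow cylinder was at about (1.9, 4.8) and moved to about (0.9, 2.7).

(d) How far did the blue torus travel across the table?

2.5

The blue torus was near (2.0, 6.6) before and (3.7, 4.8) after, so it travelled √(1.7² + 1.8²) ≈ 2.5 units.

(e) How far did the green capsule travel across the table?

2.2

From (9.4, 4.5) to (7.5, 3.4), the green capsule covered √(1.9² + 1.1²) ≈ 2.2 units.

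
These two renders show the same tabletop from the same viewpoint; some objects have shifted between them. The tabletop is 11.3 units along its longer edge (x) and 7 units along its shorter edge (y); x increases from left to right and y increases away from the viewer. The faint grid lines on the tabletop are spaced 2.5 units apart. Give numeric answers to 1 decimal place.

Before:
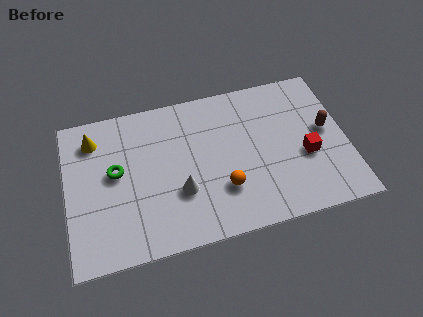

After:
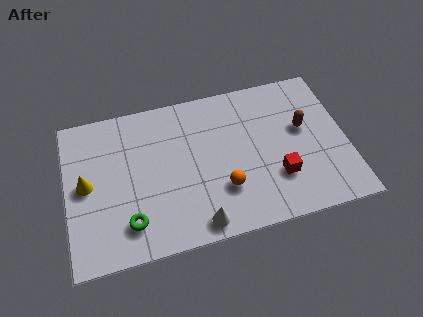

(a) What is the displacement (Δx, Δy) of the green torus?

(0.4, -2.4)

The green torus started near (2.0, 3.9) and ended near (2.4, 1.5).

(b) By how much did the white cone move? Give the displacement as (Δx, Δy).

(0.6, -1.6)

From the two frames, the white cone sits at roughly (4.5, 2.4) before and (5.1, 0.8) after.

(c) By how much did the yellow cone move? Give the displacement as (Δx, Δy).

(-0.4, -2.0)

The yellow cone was at about (1.2, 5.6) and moved to about (0.8, 3.6).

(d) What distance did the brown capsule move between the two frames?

0.9

The brown capsule was near (10.5, 3.8) before and (9.6, 4.1) after, so it travelled √(0.9² + 0.3²) ≈ 0.9 units.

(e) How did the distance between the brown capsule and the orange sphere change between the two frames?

-0.7

They were about 4.6 units apart before and 3.9 after — 0.7 units closer together.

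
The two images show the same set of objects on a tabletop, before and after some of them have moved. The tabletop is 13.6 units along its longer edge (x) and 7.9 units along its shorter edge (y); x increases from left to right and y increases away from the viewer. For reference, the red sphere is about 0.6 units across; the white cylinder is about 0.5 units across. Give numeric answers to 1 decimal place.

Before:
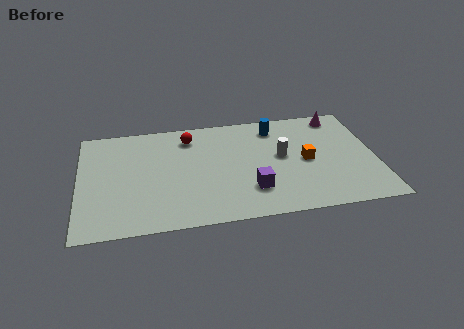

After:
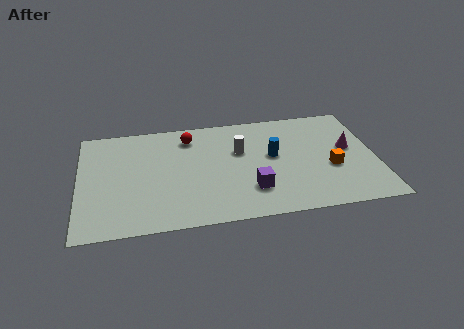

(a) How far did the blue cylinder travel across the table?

2.1

From (9.1, 6.5) to (8.9, 4.4), the blue cylinder covered √(0.2² + 2.1²) ≈ 2.1 units.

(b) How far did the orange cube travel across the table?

1.3

The orange cube moved from about (10.4, 3.8) to (11.5, 3.1), a distance of √(1.1² + 0.7²) ≈ 1.3.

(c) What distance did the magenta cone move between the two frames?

2.5

The magenta cone moved from about (12.1, 6.9) to (12.4, 4.4), a distance of √(0.3² + 2.5²) ≈ 2.5.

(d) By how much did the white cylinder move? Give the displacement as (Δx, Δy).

(-1.9, 0.7)

The white cylinder started near (9.3, 4.3) and ended near (7.4, 5.0).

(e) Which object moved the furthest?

the magenta cone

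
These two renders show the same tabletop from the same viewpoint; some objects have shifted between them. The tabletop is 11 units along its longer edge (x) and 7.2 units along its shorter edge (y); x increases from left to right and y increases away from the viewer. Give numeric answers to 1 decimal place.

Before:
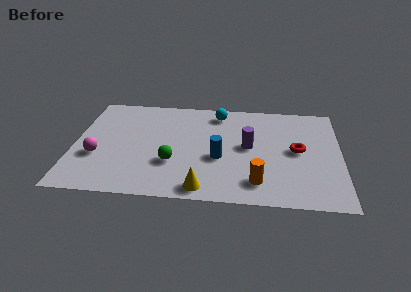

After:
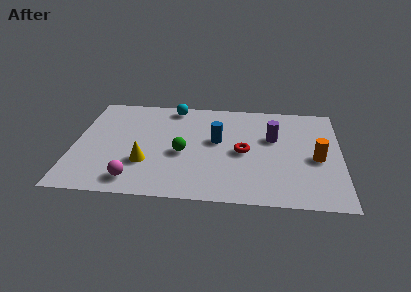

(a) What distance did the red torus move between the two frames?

2.2

From (9.2, 3.7) to (7.0, 3.4), the red torus covered √(2.2² + 0.3²) ≈ 2.2 units.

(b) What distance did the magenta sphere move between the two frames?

2.2

The magenta sphere was near (1.0, 2.6) before and (2.6, 1.1) after, so it travelled √(1.6² + 1.5²) ≈ 2.2 units.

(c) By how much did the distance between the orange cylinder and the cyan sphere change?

+1.8

They were about 5.0 units apart before and 6.8 after — 1.8 units further apart.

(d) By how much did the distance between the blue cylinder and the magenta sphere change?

-0.5

They were about 5.0 units apart before and 4.5 after — 0.5 units closer together.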